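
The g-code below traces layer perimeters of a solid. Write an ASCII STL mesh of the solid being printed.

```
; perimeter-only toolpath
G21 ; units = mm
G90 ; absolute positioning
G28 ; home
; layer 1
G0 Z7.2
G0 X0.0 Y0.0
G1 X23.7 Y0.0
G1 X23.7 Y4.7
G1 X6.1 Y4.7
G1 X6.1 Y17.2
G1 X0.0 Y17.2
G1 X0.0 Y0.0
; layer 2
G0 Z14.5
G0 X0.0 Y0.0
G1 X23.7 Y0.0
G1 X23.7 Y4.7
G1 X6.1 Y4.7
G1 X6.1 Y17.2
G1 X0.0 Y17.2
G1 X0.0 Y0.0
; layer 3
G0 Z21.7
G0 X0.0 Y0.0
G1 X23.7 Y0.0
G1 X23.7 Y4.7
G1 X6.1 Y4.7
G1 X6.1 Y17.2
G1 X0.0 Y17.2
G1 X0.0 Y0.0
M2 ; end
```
solid part
  facet normal 0.0000 0.0000 -1.0000
    outer loop
      vertex 23.7 4.7 0.0
      vertex 23.7 0.0 0.0
      vertex 0.0 0.0 0.0
    endloop
  endfacet
  facet normal 0.0000 0.0000 -1.0000
    outer loop
      vertex 6.1 4.7 0.0
      vertex 23.7 4.7 0.0
      vertex 0.0 0.0 0.0
    endloop
  endfacet
  facet normal 0.0000 0.0000 -1.0000
    outer loop
      vertex 6.1 17.2 0.0
      vertex 6.1 4.7 0.0
      vertex 0.0 0.0 0.0
    endloop
  endfacet
  facet normal 0.0000 0.0000 -1.0000
    outer loop
      vertex 0.0 17.2 0.0
      vertex 6.1 17.2 0.0
      vertex 0.0 0.0 0.0
    endloop
  endfacet
  facet normal 0.0000 0.0000 1.0000
    outer loop
      vertex 0.0 0.0 21.7
      vertex 23.7 0.0 21.7
      vertex 23.7 4.7 21.7
    endloop
  endfacet
  facet normal 0.0000 0.0000 1.0000
    outer loop
      vertex 0.0 0.0 21.7
      vertex 23.7 4.7 21.7
      vertex 6.1 4.7 21.7
    endloop
  endfacet
  facet normal 0.0000 0.0000 1.0000
    outer loop
      vertex 0.0 0.0 21.7
      vertex 6.1 4.7 21.7
      vertex 6.1 17.2 21.7
    endloop
  endfacet
  facet normal 0.0000 0.0000 1.0000
    outer loop
      vertex 0.0 0.0 21.7
      vertex 6.1 17.2 21.7
      vertex 0.0 17.2 21.7
    endloop
  endfacet
  facet normal 0.0000 -1.0000 0.0000
    outer loop
      vertex 0.0 0.0 0.0
      vertex 23.7 0.0 0.0
      vertex 23.7 0.0 21.7
    endloop
  endfacet
  facet normal 0.0000 -1.0000 0.0000
    outer loop
      vertex 0.0 0.0 0.0
      vertex 23.7 0.0 21.7
      vertex 0.0 0.0 21.7
    endloop
  endfacet
  facet normal 1.0000 0.0000 0.0000
    outer loop
      vertex 23.7 0.0 0.0
      vertex 23.7 4.7 0.0
      vertex 23.7 4.7 21.7
    endloop
  endfacet
  facet normal 1.0000 0.0000 0.0000
    outer loop
      vertex 23.7 0.0 0.0
      vertex 23.7 4.7 21.7
      vertex 23.7 0.0 21.7
    endloop
  endfacet
  facet normal 0.0000 1.0000 0.0000
    outer loop
      vertex 23.7 4.7 0.0
      vertex 6.1 4.7 0.0
      vertex 6.1 4.7 21.7
    endloop
  endfacet
  facet normal 0.0000 1.0000 0.0000
    outer loop
      vertex 23.7 4.7 0.0
      vertex 6.1 4.7 21.7
      vertex 23.7 4.7 21.7
    endloop
  endfacet
  facet normal 1.0000 0.0000 0.0000
    outer loop
      vertex 6.1 4.7 0.0
      vertex 6.1 17.2 0.0
      vertex 6.1 17.2 21.7
    endloop
  endfacet
  facet normal 1.0000 0.0000 0.0000
    outer loop
      vertex 6.1 4.7 0.0
      vertex 6.1 17.2 21.7
      vertex 6.1 4.7 21.7
    endloop
  endfacet
  facet normal 0.0000 1.0000 0.0000
    outer loop
      vertex 6.1 17.2 0.0
      vertex 0.0 17.2 0.0
      vertex 0.0 17.2 21.7
    endloop
  endfacet
  facet normal 0.0000 1.0000 0.0000
    outer loop
      vertex 6.1 17.2 0.0
      vertex 0.0 17.2 21.7
      vertex 6.1 17.2 21.7
    endloop
  endfacet
  facet normal -1.0000 0.0000 0.0000
    outer loop
      vertex 0.0 17.2 0.0
      vertex 0.0 0.0 0.0
      vertex 0.0 0.0 21.7
    endloop
  endfacet
  facet normal -1.0000 0.0000 0.0000
    outer loop
      vertex 0.0 17.2 0.0
      vertex 0.0 0.0 21.7
      vertex 0.0 17.2 21.7
    endloop
  endfacet
endsolid part

The G0 Z moves step by Δz≈7.2 mm. Every layer's G1 loop is the same polygon, so the solid is a straight extrusion of it from z=0 to z≈21.7. Closing with flat bottom and top caps and triangulating gives 20 facets — an L-shaped prism: outer 23.7 × 17.2 mm, arm thicknesses ≈ 4.7 mm (horizontal) and 6.1 mm (vertical), extruded 21.7 mm in z.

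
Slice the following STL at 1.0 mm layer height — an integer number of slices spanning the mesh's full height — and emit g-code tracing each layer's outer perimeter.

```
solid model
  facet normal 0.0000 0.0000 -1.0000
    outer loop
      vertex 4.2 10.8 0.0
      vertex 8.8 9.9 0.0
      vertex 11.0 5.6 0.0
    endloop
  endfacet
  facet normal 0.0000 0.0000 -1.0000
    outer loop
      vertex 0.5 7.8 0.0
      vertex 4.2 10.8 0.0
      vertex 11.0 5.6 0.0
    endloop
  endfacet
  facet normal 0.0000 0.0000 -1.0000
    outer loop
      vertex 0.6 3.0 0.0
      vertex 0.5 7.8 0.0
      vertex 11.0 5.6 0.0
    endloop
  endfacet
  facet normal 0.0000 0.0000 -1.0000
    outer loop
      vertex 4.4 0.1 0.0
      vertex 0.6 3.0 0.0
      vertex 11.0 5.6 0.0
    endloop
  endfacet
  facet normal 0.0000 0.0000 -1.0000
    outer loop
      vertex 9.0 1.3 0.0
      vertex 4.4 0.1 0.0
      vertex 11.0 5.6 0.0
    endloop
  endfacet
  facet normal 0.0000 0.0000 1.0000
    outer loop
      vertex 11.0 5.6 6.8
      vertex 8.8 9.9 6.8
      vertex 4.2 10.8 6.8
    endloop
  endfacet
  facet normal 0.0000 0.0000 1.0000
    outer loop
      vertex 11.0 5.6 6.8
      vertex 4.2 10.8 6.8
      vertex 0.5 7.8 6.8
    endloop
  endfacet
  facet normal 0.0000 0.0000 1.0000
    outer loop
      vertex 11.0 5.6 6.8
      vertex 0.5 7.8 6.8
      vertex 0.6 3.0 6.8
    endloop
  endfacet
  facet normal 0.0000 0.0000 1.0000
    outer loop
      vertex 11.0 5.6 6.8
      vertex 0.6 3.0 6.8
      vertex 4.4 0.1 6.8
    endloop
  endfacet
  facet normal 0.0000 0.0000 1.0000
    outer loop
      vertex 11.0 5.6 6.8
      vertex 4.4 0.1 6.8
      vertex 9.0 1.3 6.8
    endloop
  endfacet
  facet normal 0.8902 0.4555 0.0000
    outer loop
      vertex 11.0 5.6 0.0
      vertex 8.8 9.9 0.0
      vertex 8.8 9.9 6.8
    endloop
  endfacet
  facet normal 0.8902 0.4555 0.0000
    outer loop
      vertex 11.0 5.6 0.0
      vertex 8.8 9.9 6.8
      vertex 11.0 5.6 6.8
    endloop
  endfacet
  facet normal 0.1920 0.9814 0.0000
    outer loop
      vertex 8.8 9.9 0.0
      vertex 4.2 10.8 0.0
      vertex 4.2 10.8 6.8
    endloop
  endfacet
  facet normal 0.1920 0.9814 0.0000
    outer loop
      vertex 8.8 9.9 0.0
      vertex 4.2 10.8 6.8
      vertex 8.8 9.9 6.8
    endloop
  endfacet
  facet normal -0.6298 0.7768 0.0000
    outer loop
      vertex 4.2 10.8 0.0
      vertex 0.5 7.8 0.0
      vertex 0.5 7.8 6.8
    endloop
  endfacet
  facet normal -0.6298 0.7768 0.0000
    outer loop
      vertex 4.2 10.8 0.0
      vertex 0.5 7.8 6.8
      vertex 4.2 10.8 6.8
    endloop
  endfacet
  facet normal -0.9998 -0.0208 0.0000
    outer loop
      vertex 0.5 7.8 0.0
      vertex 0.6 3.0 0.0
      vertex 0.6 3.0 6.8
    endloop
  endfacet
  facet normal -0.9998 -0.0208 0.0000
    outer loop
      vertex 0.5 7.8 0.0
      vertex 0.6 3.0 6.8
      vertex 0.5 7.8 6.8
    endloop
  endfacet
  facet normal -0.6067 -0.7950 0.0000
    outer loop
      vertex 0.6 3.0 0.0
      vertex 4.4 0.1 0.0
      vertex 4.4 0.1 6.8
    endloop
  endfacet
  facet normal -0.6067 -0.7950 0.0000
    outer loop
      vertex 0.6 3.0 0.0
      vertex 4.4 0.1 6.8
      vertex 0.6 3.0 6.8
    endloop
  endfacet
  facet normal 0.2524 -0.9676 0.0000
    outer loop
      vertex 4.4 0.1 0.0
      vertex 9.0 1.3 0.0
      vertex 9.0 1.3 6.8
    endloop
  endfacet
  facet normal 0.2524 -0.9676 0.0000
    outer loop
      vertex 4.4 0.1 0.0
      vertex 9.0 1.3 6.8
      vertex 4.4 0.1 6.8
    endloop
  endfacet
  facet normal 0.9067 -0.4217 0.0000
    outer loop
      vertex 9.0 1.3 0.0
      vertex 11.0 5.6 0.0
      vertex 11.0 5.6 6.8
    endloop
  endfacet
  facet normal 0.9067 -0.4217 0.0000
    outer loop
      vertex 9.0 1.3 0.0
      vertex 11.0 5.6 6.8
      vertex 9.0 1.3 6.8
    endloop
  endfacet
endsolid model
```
; perimeter-only toolpath
G21 ; units = mm
G90 ; absolute positioning
G28 ; home
; layer 1
G0 Z1.0
G0 X11.0 Y5.6
G1 X8.8 Y9.9
G1 X4.2 Y10.8
G1 X0.5 Y7.8
G1 X0.6 Y3.0
G1 X4.4 Y0.1
G1 X9.0 Y1.3
G1 X11.0 Y5.6
; layer 2
G0 Z1.9
G0 X11.0 Y5.6
G1 X8.8 Y9.9
G1 X4.2 Y10.8
G1 X0.5 Y7.8
G1 X0.6 Y3.0
G1 X4.4 Y0.1
G1 X9.0 Y1.3
G1 X11.0 Y5.6
; layer 3
G0 Z2.9
G0 X11.0 Y5.6
G1 X8.8 Y9.9
G1 X4.2 Y10.8
G1 X0.5 Y7.8
G1 X0.6 Y3.0
G1 X4.4 Y0.1
G1 X9.0 Y1.3
G1 X11.0 Y5.6
; layer 4
G0 Z3.9
G0 X11.0 Y5.6
G1 X8.8 Y9.9
G1 X4.2 Y10.8
G1 X0.5 Y7.8
G1 X0.6 Y3.0
G1 X4.4 Y0.1
G1 X9.0 Y1.3
G1 X11.0 Y5.6
; layer 5
G0 Z4.9
G0 X11.0 Y5.6
G1 X8.8 Y9.9
G1 X4.2 Y10.8
G1 X0.5 Y7.8
G1 X0.6 Y3.0
G1 X4.4 Y0.1
G1 X9.0 Y1.3
G1 X11.0 Y5.6
; layer 6
G0 Z5.8
G0 X11.0 Y5.6
G1 X8.8 Y9.9
G1 X4.2 Y10.8
G1 X0.5 Y7.8
G1 X0.6 Y3.0
G1 X4.4 Y0.1
G1 X9.0 Y1.3
G1 X11.0 Y5.6
; layer 7
G0 Z6.8
G0 X11.0 Y5.6
G1 X8.8 Y9.9
G1 X4.2 Y10.8
G1 X0.5 Y7.8
G1 X0.6 Y3.0
G1 X4.4 Y0.1
G1 X9.0 Y1.3
G1 X11.0 Y5.6
M2 ; end

The solid is a regular 7-sided prism (a cylinder approximated with 7 flat sides), circumscribed radius ≈ 5.5 mm, height ≈ 6.8 mm. Slicing at Δz = 1.0 mm — 7 equal slices spanning the solid's height, so layer i sits at z = i·h/7 — gives 7 non-empty perimeters. Each is a 7-segment closed polygon; G0 lifts to the layer z and rapids to the start vertex, then G1 traces the edges.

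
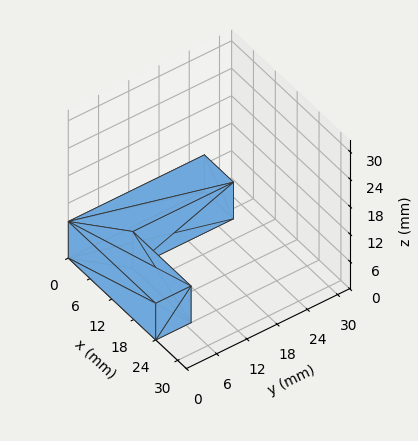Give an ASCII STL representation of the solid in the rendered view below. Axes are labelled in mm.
Reading the render: the shape is an L-shaped prism: outer 24 × 27 mm, arm thicknesses ≈ 7 mm (horizontal) and 8 mm (vertical), extruded 8 mm in z (dimensions read to the nearest mm from the axis ticks). For the STL, each face is triangulated and given an outward normal.

solid part
  facet normal 0.0000 0.0000 -1.0000
    outer loop
      vertex 24.000 7.000 0.000
      vertex 24.000 0.000 0.000
      vertex 0.000 0.000 0.000
    endloop
  endfacet
  facet normal 0.0000 0.0000 -1.0000
    outer loop
      vertex 8.000 7.000 0.000
      vertex 24.000 7.000 0.000
      vertex 0.000 0.000 0.000
    endloop
  endfacet
  facet normal 0.0000 0.0000 -1.0000
    outer loop
      vertex 8.000 27.000 0.000
      vertex 8.000 7.000 0.000
      vertex 0.000 0.000 0.000
    endloop
  endfacet
  facet normal 0.0000 0.0000 -1.0000
    outer loop
      vertex 0.000 27.000 0.000
      vertex 8.000 27.000 0.000
      vertex 0.000 0.000 0.000
    endloop
  endfacet
  facet normal 0.0000 0.0000 1.0000
    outer loop
      vertex 0.000 0.000 8.000
      vertex 24.000 0.000 8.000
      vertex 24.000 7.000 8.000
    endloop
  endfacet
  facet normal 0.0000 0.0000 1.0000
    outer loop
      vertex 0.000 0.000 8.000
      vertex 24.000 7.000 8.000
      vertex 8.000 7.000 8.000
    endloop
  endfacet
  facet normal 0.0000 0.0000 1.0000
    outer loop
      vertex 0.000 0.000 8.000
      vertex 8.000 7.000 8.000
      vertex 8.000 27.000 8.000
    endloop
  endfacet
  facet normal 0.0000 0.0000 1.0000
    outer loop
      vertex 0.000 0.000 8.000
      vertex 8.000 27.000 8.000
      vertex 0.000 27.000 8.000
    endloop
  endfacet
  facet normal 0.0000 -1.0000 0.0000
    outer loop
      vertex 0.000 0.000 0.000
      vertex 24.000 0.000 0.000
      vertex 24.000 0.000 8.000
    endloop
  endfacet
  facet normal 0.0000 -1.0000 0.0000
    outer loop
      vertex 0.000 0.000 0.000
      vertex 24.000 0.000 8.000
      vertex 0.000 0.000 8.000
    endloop
  endfacet
  facet normal 1.0000 0.0000 0.0000
    outer loop
      vertex 24.000 0.000 0.000
      vertex 24.000 7.000 0.000
      vertex 24.000 7.000 8.000
    endloop
  endfacet
  facet normal 1.0000 0.0000 0.0000
    outer loop
      vertex 24.000 0.000 0.000
      vertex 24.000 7.000 8.000
      vertex 24.000 0.000 8.000
    endloop
  endfacet
  facet normal 0.0000 1.0000 0.0000
    outer loop
      vertex 24.000 7.000 0.000
      vertex 8.000 7.000 0.000
      vertex 8.000 7.000 8.000
    endloop
  endfacet
  facet normal 0.0000 1.0000 0.0000
    outer loop
      vertex 24.000 7.000 0.000
      vertex 8.000 7.000 8.000
      vertex 24.000 7.000 8.000
    endloop
  endfacet
  facet normal 1.0000 0.0000 0.0000
    outer loop
      vertex 8.000 7.000 0.000
      vertex 8.000 27.000 0.000
      vertex 8.000 27.000 8.000
    endloop
  endfacet
  facet normal 1.0000 0.0000 0.0000
    outer loop
      vertex 8.000 7.000 0.000
      vertex 8.000 27.000 8.000
      vertex 8.000 7.000 8.000
    endloop
  endfacet
  facet normal 0.0000 1.0000 0.0000
    outer loop
      vertex 8.000 27.000 0.000
      vertex 0.000 27.000 0.000
      vertex 0.000 27.000 8.000
    endloop
  endfacet
  facet normal 0.0000 1.0000 0.0000
    outer loop
      vertex 8.000 27.000 0.000
      vertex 0.000 27.000 8.000
      vertex 8.000 27.000 8.000
    endloop
  endfacet
  facet normal -1.0000 0.0000 0.0000
    outer loop
      vertex 0.000 27.000 0.000
      vertex 0.000 0.000 0.000
      vertex 0.000 0.000 8.000
    endloop
  endfacet
  facet normal -1.0000 0.0000 0.0000
    outer loop
      vertex 0.000 27.000 0.000
      vertex 0.000 0.000 8.000
      vertex 0.000 27.000 8.000
    endloop
  endfacet
endsolid part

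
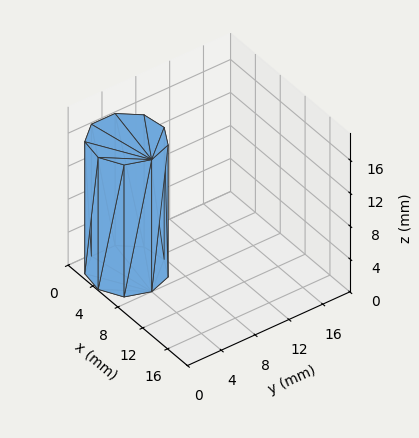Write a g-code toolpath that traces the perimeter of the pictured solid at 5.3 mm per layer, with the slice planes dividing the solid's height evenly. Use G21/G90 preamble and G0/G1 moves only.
Reading the render: the shape is a regular 9-sided prism (a cylinder approximated with 9 flat sides), circumscribed radius ≈ 4 mm, height ≈ 16 mm (dimensions read to the nearest mm from the axis ticks). For the g-code, the solid's height is divided into equal slices at the stated Δz and each level perimeter traced with G1 moves after a G0 lift.

; perimeter-only toolpath
G21 ; units = mm
G90 ; absolute positioning
G28 ; home
; layer 1
G0 Z5.3
G0 X8.0 Y4.0
G1 X7.1 Y6.6
G1 X4.7 Y7.9
G1 X2.0 Y7.5
G1 X0.2 Y5.4
G1 X0.2 Y2.6
G1 X2.0 Y0.5
G1 X4.7 Y0.1
G1 X7.1 Y1.4
G1 X8.0 Y4.0
; layer 2
G0 Z10.7
G0 X8.0 Y4.0
G1 X7.1 Y6.6
G1 X4.7 Y7.9
G1 X2.0 Y7.5
G1 X0.2 Y5.4
G1 X0.2 Y2.6
G1 X2.0 Y0.5
G1 X4.7 Y0.1
G1 X7.1 Y1.4
G1 X8.0 Y4.0
; layer 3
G0 Z16.0
G0 X8.0 Y4.0
G1 X7.1 Y6.6
G1 X4.7 Y7.9
G1 X2.0 Y7.5
G1 X0.2 Y5.4
G1 X0.2 Y2.6
G1 X2.0 Y0.5
G1 X4.7 Y0.1
G1 X7.1 Y1.4
G1 X8.0 Y4.0
M2 ; end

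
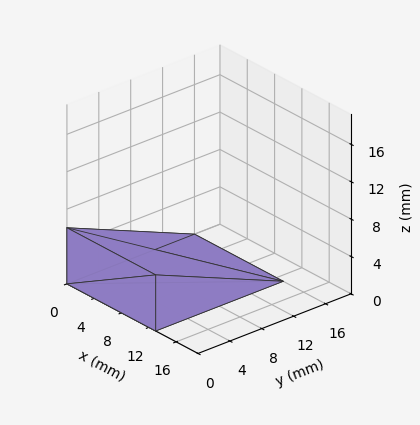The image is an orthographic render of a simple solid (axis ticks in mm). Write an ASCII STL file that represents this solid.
Reading the render: the shape is a wedge (ramp): 13 × 16 mm base, rising to 6 mm along the y=0 edge and sloping linearly to z=0 at y=16 (dimensions read to the nearest mm from the axis ticks). For the STL, each face is triangulated and given an outward normal.

solid part
  facet normal 0.0000 0.0000 -1.0000
    outer loop
      vertex 13.0 16.0 0.0
      vertex 13.0 0.0 0.0
      vertex 0.0 0.0 0.0
    endloop
  endfacet
  facet normal 0.0000 0.0000 -1.0000
    outer loop
      vertex 0.0 16.0 0.0
      vertex 13.0 16.0 0.0
      vertex 0.0 0.0 0.0
    endloop
  endfacet
  facet normal 0.0000 -1.0000 0.0000
    outer loop
      vertex 0.0 0.0 0.0
      vertex 13.0 0.0 0.0
      vertex 13.0 0.0 6.0
    endloop
  endfacet
  facet normal 0.0000 -1.0000 0.0000
    outer loop
      vertex 0.0 0.0 0.0
      vertex 13.0 0.0 6.0
      vertex 0.0 0.0 6.0
    endloop
  endfacet
  facet normal 0.0000 0.3511 0.9363
    outer loop
      vertex 0.0 0.0 6.0
      vertex 13.0 0.0 6.0
      vertex 13.0 16.0 0.0
    endloop
  endfacet
  facet normal 0.0000 0.3511 0.9363
    outer loop
      vertex 0.0 0.0 6.0
      vertex 13.0 16.0 0.0
      vertex 0.0 16.0 0.0
    endloop
  endfacet
  facet normal -1.0000 0.0000 0.0000
    outer loop
      vertex 0.0 0.0 6.0
      vertex 0.0 16.0 0.0
      vertex 0.0 0.0 0.0
    endloop
  endfacet
  facet normal 1.0000 0.0000 0.0000
    outer loop
      vertex 13.0 0.0 0.0
      vertex 13.0 16.0 0.0
      vertex 13.0 0.0 6.0
    endloop
  endfacet
endsolid part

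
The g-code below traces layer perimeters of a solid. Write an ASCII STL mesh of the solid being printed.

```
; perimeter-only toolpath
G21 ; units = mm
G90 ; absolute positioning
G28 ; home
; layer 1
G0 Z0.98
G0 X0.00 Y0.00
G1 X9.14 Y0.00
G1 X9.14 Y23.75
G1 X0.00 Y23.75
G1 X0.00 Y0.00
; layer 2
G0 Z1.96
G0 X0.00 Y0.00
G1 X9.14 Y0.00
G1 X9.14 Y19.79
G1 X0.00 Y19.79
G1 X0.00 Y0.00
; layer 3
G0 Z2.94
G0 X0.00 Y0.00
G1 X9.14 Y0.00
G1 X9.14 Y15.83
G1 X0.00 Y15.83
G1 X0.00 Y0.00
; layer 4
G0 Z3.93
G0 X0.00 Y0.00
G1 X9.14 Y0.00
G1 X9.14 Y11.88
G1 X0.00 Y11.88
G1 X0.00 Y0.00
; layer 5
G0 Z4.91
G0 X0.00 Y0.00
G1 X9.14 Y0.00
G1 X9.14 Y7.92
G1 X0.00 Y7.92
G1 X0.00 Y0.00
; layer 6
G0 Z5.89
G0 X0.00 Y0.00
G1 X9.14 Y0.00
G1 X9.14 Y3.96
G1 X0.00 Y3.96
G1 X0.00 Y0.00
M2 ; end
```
solid part
  facet normal 0.0000 0.0000 -1.0000
    outer loop
      vertex 9.14 27.71 0.00
      vertex 9.14 0.00 0.00
      vertex 0.00 0.00 0.00
    endloop
  endfacet
  facet normal 0.0000 0.0000 -1.0000
    outer loop
      vertex 0.00 27.71 0.00
      vertex 9.14 27.71 0.00
      vertex 0.00 0.00 0.00
    endloop
  endfacet
  facet normal 0.0000 -1.0000 0.0000
    outer loop
      vertex 0.00 0.00 0.00
      vertex 9.14 0.00 0.00
      vertex 9.14 0.00 6.87
    endloop
  endfacet
  facet normal 0.0000 -1.0000 0.0000
    outer loop
      vertex 0.00 0.00 0.00
      vertex 9.14 0.00 6.87
      vertex 0.00 0.00 6.87
    endloop
  endfacet
  facet normal 0.0000 0.2406 0.9706
    outer loop
      vertex 0.00 0.00 6.87
      vertex 9.14 0.00 6.87
      vertex 9.14 27.71 0.00
    endloop
  endfacet
  facet normal 0.0000 0.2406 0.9706
    outer loop
      vertex 0.00 0.00 6.87
      vertex 9.14 27.71 0.00
      vertex 0.00 27.71 0.00
    endloop
  endfacet
  facet normal -1.0000 0.0000 0.0000
    outer loop
      vertex 0.00 0.00 6.87
      vertex 0.00 27.71 0.00
      vertex 0.00 0.00 0.00
    endloop
  endfacet
  facet normal 1.0000 0.0000 0.0000
    outer loop
      vertex 9.14 0.00 0.00
      vertex 9.14 27.71 0.00
      vertex 9.14 0.00 6.87
    endloop
  endfacet
endsolid part

The G0 Z moves step by Δz≈0.98 mm. The G1 loops shrink linearly with z, so the solid tapers from its base footprint up to z≈6.87. Closing with a flat bottom cap and the tapered top and triangulating gives 8 facets — a wedge (ramp): 9.14 × 27.7 mm base, rising to 6.87 mm along the y=0 edge and sloping linearly to z=0 at y=27.7.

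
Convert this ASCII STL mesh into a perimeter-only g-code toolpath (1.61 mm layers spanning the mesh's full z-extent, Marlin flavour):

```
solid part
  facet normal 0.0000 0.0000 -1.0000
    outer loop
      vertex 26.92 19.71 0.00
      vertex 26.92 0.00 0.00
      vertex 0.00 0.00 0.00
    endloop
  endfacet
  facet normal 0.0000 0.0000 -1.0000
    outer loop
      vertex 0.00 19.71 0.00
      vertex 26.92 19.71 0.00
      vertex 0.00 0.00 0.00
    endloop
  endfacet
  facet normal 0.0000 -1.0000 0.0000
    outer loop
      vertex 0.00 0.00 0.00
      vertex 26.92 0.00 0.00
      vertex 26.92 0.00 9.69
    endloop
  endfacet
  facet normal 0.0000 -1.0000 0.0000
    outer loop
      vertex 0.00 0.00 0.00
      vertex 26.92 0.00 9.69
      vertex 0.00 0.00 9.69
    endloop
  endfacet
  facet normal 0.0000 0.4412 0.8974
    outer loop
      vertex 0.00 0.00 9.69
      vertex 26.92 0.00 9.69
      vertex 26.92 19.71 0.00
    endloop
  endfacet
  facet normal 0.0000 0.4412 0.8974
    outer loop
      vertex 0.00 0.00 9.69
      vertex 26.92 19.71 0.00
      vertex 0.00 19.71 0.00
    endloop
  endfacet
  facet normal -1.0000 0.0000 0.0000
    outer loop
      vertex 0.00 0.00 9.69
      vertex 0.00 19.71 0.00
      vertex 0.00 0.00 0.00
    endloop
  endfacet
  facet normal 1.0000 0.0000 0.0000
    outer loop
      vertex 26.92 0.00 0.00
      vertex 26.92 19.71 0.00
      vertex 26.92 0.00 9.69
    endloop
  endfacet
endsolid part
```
; perimeter-only toolpath
G21 ; units = mm
G90 ; absolute positioning
G28 ; home
; layer 1
G0 Z1.61
G0 X0.00 Y0.00
G1 X26.92 Y0.00
G1 X26.92 Y16.43
G1 X0.00 Y16.43
G1 X0.00 Y0.00
; layer 2
G0 Z3.23
G0 X0.00 Y0.00
G1 X26.92 Y0.00
G1 X26.92 Y13.14
G1 X0.00 Y13.14
G1 X0.00 Y0.00
; layer 3
G0 Z4.84
G0 X0.00 Y0.00
G1 X26.92 Y0.00
G1 X26.92 Y9.86
G1 X0.00 Y9.86
G1 X0.00 Y0.00
; layer 4
G0 Z6.46
G0 X0.00 Y0.00
G1 X26.92 Y0.00
G1 X26.92 Y6.57
G1 X0.00 Y6.57
G1 X0.00 Y0.00
; layer 5
G0 Z8.07
G0 X0.00 Y0.00
G1 X26.92 Y0.00
G1 X26.92 Y3.29
G1 X0.00 Y3.29
G1 X0.00 Y0.00
M2 ; end

The solid is a wedge (ramp): 26.9 × 19.7 mm base, rising to 9.69 mm along the y=0 edge and sloping linearly to z=0 at y=19.7. Slicing at Δz = 1.61 mm — 6 equal slices spanning the solid's height, so layer i sits at z = i·h/6 — gives 5 non-empty perimeters. Each is a 4-segment closed polygon; G0 lifts to the layer z and rapids to the start vertex, then G1 traces the edges. The cross-section shrinks linearly with z (the slice at the apex is degenerate and omitted).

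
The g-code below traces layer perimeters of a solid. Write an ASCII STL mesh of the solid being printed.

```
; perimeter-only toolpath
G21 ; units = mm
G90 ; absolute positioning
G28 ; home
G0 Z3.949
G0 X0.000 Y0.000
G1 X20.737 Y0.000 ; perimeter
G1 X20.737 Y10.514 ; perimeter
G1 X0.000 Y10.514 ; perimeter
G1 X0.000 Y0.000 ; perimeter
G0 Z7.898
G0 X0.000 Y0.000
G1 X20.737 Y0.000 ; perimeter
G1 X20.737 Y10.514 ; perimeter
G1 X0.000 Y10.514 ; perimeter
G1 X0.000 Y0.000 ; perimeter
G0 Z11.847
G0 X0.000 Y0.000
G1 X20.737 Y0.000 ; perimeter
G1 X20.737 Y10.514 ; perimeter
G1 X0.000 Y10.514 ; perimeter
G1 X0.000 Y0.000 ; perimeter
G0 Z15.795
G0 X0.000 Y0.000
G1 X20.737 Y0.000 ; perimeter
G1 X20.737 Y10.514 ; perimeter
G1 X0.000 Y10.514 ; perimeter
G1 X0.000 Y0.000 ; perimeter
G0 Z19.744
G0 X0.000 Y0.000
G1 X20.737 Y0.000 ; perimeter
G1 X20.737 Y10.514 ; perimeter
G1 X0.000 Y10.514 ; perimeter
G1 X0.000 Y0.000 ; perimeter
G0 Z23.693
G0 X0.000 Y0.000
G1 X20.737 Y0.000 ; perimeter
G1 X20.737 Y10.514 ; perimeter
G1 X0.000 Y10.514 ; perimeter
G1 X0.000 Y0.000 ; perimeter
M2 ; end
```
solid part
  facet normal 0.0000 0.0000 -1.0000
    outer loop
      vertex 20.737 10.514 0.000
      vertex 20.737 0.000 0.000
      vertex 0.000 0.000 0.000
    endloop
  endfacet
  facet normal 0.0000 0.0000 -1.0000
    outer loop
      vertex 0.000 10.514 0.000
      vertex 20.737 10.514 0.000
      vertex 0.000 0.000 0.000
    endloop
  endfacet
  facet normal 0.0000 0.0000 1.0000
    outer loop
      vertex 0.000 0.000 23.693
      vertex 20.737 0.000 23.693
      vertex 20.737 10.514 23.693
    endloop
  endfacet
  facet normal 0.0000 0.0000 1.0000
    outer loop
      vertex 0.000 0.000 23.693
      vertex 20.737 10.514 23.693
      vertex 0.000 10.514 23.693
    endloop
  endfacet
  facet normal 0.0000 -1.0000 0.0000
    outer loop
      vertex 0.000 0.000 0.000
      vertex 20.737 0.000 0.000
      vertex 20.737 0.000 23.693
    endloop
  endfacet
  facet normal 0.0000 -1.0000 0.0000
    outer loop
      vertex 0.000 0.000 0.000
      vertex 20.737 0.000 23.693
      vertex 0.000 0.000 23.693
    endloop
  endfacet
  facet normal 0.0000 1.0000 0.0000
    outer loop
      vertex 20.737 10.514 23.693
      vertex 20.737 10.514 0.000
      vertex 0.000 10.514 0.000
    endloop
  endfacet
  facet normal 0.0000 1.0000 0.0000
    outer loop
      vertex 0.000 10.514 23.693
      vertex 20.737 10.514 23.693
      vertex 0.000 10.514 0.000
    endloop
  endfacet
  facet normal -1.0000 0.0000 0.0000
    outer loop
      vertex 0.000 10.514 23.693
      vertex 0.000 10.514 0.000
      vertex 0.000 0.000 0.000
    endloop
  endfacet
  facet normal -1.0000 0.0000 0.0000
    outer loop
      vertex 0.000 0.000 23.693
      vertex 0.000 10.514 23.693
      vertex 0.000 0.000 0.000
    endloop
  endfacet
  facet normal 1.0000 0.0000 0.0000
    outer loop
      vertex 20.737 0.000 0.000
      vertex 20.737 10.514 0.000
      vertex 20.737 10.514 23.693
    endloop
  endfacet
  facet normal 1.0000 0.0000 0.0000
    outer loop
      vertex 20.737 0.000 0.000
      vertex 20.737 10.514 23.693
      vertex 20.737 0.000 23.693
    endloop
  endfacet
endsolid part

The G0 Z moves step by Δz≈3.949 mm. Every layer's G1 loop is the same polygon, so the solid is a straight extrusion of it from z=0 to z≈23.7. Closing with flat bottom and top caps and triangulating gives 12 facets — a rectangular box, roughly 20.7 × 10.5 mm footprint and 23.7 mm tall.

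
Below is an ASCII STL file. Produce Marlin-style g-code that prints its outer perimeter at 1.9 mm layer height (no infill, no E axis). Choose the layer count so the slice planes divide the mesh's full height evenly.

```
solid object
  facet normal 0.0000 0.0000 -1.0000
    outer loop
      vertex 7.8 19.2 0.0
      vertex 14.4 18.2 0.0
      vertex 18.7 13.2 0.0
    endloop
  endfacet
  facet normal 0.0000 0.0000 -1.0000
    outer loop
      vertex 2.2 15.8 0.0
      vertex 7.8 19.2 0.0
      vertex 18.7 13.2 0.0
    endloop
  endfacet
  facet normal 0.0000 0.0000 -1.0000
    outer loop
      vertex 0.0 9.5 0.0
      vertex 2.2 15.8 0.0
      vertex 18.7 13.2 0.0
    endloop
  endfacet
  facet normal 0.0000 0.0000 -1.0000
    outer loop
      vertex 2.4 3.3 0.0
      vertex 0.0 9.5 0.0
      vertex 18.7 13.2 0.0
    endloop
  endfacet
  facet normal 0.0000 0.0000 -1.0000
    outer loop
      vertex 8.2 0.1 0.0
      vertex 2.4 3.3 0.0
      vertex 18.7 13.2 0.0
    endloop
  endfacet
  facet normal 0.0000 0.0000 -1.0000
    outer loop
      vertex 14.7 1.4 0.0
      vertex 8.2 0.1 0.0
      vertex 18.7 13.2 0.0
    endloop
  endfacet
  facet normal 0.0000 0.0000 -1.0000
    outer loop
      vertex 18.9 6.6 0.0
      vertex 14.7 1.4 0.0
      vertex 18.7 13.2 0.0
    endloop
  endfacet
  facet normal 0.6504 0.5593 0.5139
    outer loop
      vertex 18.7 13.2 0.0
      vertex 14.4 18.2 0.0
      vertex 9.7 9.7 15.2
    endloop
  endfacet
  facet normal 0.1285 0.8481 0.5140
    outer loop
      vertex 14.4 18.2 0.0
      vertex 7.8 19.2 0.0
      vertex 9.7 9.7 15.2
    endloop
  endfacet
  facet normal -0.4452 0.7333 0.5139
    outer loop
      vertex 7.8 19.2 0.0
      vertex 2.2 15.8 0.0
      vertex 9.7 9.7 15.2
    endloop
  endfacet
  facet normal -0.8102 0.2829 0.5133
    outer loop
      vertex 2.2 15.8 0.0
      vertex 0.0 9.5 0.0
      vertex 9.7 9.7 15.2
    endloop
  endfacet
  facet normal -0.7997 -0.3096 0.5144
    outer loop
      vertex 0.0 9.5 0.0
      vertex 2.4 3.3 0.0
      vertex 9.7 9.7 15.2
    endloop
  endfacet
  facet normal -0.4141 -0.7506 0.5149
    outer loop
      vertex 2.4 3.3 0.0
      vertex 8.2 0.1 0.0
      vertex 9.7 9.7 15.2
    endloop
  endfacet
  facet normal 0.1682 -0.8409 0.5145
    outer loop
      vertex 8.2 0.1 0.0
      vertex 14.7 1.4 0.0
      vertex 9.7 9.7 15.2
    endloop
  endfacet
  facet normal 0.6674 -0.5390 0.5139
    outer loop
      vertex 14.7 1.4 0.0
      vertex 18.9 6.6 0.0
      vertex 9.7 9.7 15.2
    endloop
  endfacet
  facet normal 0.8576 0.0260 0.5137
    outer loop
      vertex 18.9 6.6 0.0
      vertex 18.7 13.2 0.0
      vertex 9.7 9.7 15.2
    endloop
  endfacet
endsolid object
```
; perimeter-only toolpath
G21 ; units = mm
G90 ; absolute positioning
G28 ; home
; layer 1
G0 Z1.9
G0 X17.6 Y12.8
G1 X13.8 Y17.1
G1 X8.0 Y18.0
G1 X3.1 Y15.0
G1 X1.2 Y9.5
G1 X3.3 Y4.1
G1 X8.4 Y1.3
G1 X14.1 Y2.4
G1 X17.7 Y7.0
G1 X17.6 Y12.8
; layer 2
G0 Z3.8
G0 X16.4 Y12.3
G1 X13.2 Y16.1
G1 X8.3 Y16.8
G1 X4.1 Y14.3
G1 X2.4 Y9.6
G1 X4.2 Y4.9
G1 X8.6 Y2.5
G1 X13.4 Y3.5
G1 X16.6 Y7.4
G1 X16.4 Y12.3
; layer 3
G0 Z5.7
G0 X15.3 Y11.9
G1 X12.6 Y15.0
G1 X8.5 Y15.6
G1 X5.0 Y13.5
G1 X3.6 Y9.6
G1 X5.1 Y5.7
G1 X8.8 Y3.7
G1 X12.8 Y4.5
G1 X15.4 Y7.8
G1 X15.3 Y11.9
; layer 4
G0 Z7.6
G0 X14.2 Y11.4
G1 X12.1 Y13.9
G1 X8.8 Y14.4
G1 X5.9 Y12.8
G1 X4.8 Y9.6
G1 X6.0 Y6.5
G1 X8.9 Y4.9
G1 X12.2 Y5.5
G1 X14.3 Y8.1
G1 X14.2 Y11.4
; layer 5
G0 Z9.5
G0 X13.1 Y11.0
G1 X11.5 Y12.9
G1 X9.0 Y13.3
G1 X6.9 Y12.0
G1 X6.1 Y9.6
G1 X7.0 Y7.3
G1 X9.1 Y6.1
G1 X11.6 Y6.6
G1 X13.1 Y8.5
G1 X13.1 Y11.0
; layer 6
G0 Z11.4
G0 X11.9 Y10.6
G1 X10.9 Y11.8
G1 X9.2 Y12.1
G1 X7.8 Y11.2
G1 X7.3 Y9.6
G1 X7.9 Y8.1
G1 X9.3 Y7.3
G1 X10.9 Y7.6
G1 X12.0 Y8.9
G1 X11.9 Y10.6
; layer 7
G0 Z13.3
G0 X10.8 Y10.1
G1 X10.3 Y10.8
G1 X9.5 Y10.9
G1 X8.8 Y10.5
G1 X8.5 Y9.7
G1 X8.8 Y8.9
G1 X9.5 Y8.5
G1 X10.3 Y8.7
G1 X10.8 Y9.3
G1 X10.8 Y10.1
M2 ; end

The solid is a regular 9-sided pyramid, base circumscribed radius ≈ 9.7 mm, apex at z ≈ 15.2 mm. Slicing at Δz = 1.9 mm — 8 equal slices spanning the solid's height, so layer i sits at z = i·h/8 — gives 7 non-empty perimeters. Each is a 9-segment closed polygon; G0 lifts to the layer z and rapids to the start vertex, then G1 traces the edges. The cross-section shrinks linearly with z (the slice at the apex is degenerate and omitted).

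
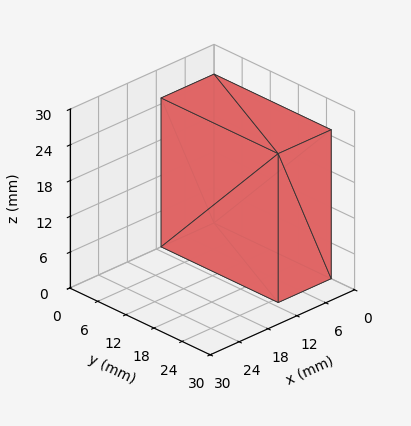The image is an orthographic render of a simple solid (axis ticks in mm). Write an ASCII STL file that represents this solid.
Reading the render: the shape is a rectangular box, roughly 11 × 25 mm footprint and 25 mm tall (dimensions read to the nearest mm from the axis ticks). For the STL, each face is triangulated and given an outward normal.

solid part
  facet normal 0.0000 0.0000 -1.0000
    outer loop
      vertex 11.00 25.00 0.00
      vertex 11.00 0.00 0.00
      vertex 0.00 0.00 0.00
    endloop
  endfacet
  facet normal 0.0000 0.0000 -1.0000
    outer loop
      vertex 0.00 25.00 0.00
      vertex 11.00 25.00 0.00
      vertex 0.00 0.00 0.00
    endloop
  endfacet
  facet normal 0.0000 0.0000 1.0000
    outer loop
      vertex 0.00 0.00 25.00
      vertex 11.00 0.00 25.00
      vertex 11.00 25.00 25.00
    endloop
  endfacet
  facet normal 0.0000 0.0000 1.0000
    outer loop
      vertex 0.00 0.00 25.00
      vertex 11.00 25.00 25.00
      vertex 0.00 25.00 25.00
    endloop
  endfacet
  facet normal 0.0000 -1.0000 0.0000
    outer loop
      vertex 0.00 0.00 0.00
      vertex 11.00 0.00 0.00
      vertex 11.00 0.00 25.00
    endloop
  endfacet
  facet normal 0.0000 -1.0000 0.0000
    outer loop
      vertex 0.00 0.00 0.00
      vertex 11.00 0.00 25.00
      vertex 0.00 0.00 25.00
    endloop
  endfacet
  facet normal 0.0000 1.0000 0.0000
    outer loop
      vertex 11.00 25.00 25.00
      vertex 11.00 25.00 0.00
      vertex 0.00 25.00 0.00
    endloop
  endfacet
  facet normal 0.0000 1.0000 0.0000
    outer loop
      vertex 0.00 25.00 25.00
      vertex 11.00 25.00 25.00
      vertex 0.00 25.00 0.00
    endloop
  endfacet
  facet normal -1.0000 0.0000 0.0000
    outer loop
      vertex 0.00 25.00 25.00
      vertex 0.00 25.00 0.00
      vertex 0.00 0.00 0.00
    endloop
  endfacet
  facet normal -1.0000 0.0000 0.0000
    outer loop
      vertex 0.00 0.00 25.00
      vertex 0.00 25.00 25.00
      vertex 0.00 0.00 0.00
    endloop
  endfacet
  facet normal 1.0000 0.0000 0.0000
    outer loop
      vertex 11.00 0.00 0.00
      vertex 11.00 25.00 0.00
      vertex 11.00 25.00 25.00
    endloop
  endfacet
  facet normal 1.0000 0.0000 0.0000
    outer loop
      vertex 11.00 0.00 0.00
      vertex 11.00 25.00 25.00
      vertex 11.00 0.00 25.00
    endloop
  endfacet
endsolid part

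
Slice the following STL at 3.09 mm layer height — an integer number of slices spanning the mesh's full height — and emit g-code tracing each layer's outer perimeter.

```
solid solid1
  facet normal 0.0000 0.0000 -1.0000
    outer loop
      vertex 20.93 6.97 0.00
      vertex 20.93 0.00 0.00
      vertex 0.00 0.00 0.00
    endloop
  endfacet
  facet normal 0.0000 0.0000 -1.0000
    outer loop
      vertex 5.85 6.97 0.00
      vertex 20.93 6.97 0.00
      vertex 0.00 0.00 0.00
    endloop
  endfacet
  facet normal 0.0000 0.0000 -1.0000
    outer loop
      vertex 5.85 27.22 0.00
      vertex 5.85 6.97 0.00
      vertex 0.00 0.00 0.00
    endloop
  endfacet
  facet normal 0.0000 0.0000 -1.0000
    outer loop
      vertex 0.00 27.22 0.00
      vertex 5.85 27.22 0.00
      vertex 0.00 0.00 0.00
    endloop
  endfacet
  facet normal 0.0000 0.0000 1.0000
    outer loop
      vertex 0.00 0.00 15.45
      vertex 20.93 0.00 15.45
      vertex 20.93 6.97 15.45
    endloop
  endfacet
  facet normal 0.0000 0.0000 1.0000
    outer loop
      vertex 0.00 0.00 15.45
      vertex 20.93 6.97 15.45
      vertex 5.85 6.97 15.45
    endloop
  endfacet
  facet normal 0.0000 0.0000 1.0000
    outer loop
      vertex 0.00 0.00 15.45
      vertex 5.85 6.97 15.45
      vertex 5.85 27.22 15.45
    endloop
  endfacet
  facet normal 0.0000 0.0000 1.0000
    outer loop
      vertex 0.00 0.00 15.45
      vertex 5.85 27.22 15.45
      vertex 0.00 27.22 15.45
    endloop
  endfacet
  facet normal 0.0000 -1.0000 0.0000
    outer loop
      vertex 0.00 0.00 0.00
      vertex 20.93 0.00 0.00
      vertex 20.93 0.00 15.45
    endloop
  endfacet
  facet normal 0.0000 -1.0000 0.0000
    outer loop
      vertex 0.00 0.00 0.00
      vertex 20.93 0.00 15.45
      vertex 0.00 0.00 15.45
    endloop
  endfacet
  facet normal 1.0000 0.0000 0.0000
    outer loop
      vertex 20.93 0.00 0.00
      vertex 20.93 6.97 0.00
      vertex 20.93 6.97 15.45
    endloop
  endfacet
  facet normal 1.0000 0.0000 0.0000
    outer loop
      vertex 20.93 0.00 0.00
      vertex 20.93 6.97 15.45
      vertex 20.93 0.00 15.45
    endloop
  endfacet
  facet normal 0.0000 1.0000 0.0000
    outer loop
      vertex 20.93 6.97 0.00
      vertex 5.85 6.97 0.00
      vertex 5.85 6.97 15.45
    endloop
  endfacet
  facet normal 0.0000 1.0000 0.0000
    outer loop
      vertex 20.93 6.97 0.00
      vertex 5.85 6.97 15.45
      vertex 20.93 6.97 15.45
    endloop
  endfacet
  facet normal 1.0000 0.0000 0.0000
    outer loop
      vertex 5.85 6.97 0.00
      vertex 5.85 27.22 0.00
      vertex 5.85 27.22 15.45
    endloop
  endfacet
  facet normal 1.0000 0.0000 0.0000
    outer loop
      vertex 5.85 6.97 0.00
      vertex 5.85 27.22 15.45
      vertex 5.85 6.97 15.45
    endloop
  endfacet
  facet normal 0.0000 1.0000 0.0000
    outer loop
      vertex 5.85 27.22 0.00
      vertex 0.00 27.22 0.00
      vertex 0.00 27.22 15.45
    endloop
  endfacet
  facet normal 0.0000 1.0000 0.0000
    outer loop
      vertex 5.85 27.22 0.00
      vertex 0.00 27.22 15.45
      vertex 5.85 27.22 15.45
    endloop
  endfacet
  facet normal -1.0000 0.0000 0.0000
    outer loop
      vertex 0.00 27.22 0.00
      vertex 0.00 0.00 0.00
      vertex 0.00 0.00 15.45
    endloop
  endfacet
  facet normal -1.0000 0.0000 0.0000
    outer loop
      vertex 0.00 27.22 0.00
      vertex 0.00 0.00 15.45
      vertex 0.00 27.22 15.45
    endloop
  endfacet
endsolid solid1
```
; perimeter-only toolpath
G21 ; units = mm
G90 ; absolute positioning
G28 ; home
; layer 1
G0 Z3.09
G0 X0.00 Y0.00
G1 X20.93 Y0.00
G1 X20.93 Y6.97
G1 X5.85 Y6.97
G1 X5.85 Y27.22
G1 X0.00 Y27.22
G1 X0.00 Y0.00
; layer 2
G0 Z6.18
G0 X0.00 Y0.00
G1 X20.93 Y0.00
G1 X20.93 Y6.97
G1 X5.85 Y6.97
G1 X5.85 Y27.22
G1 X0.00 Y27.22
G1 X0.00 Y0.00
; layer 3
G0 Z9.27
G0 X0.00 Y0.00
G1 X20.93 Y0.00
G1 X20.93 Y6.97
G1 X5.85 Y6.97
G1 X5.85 Y27.22
G1 X0.00 Y27.22
G1 X0.00 Y0.00
; layer 4
G0 Z12.36
G0 X0.00 Y0.00
G1 X20.93 Y0.00
G1 X20.93 Y6.97
G1 X5.85 Y6.97
G1 X5.85 Y27.22
G1 X0.00 Y27.22
G1 X0.00 Y0.00
; layer 5
G0 Z15.45
G0 X0.00 Y0.00
G1 X20.93 Y0.00
G1 X20.93 Y6.97
G1 X5.85 Y6.97
G1 X5.85 Y27.22
G1 X0.00 Y27.22
G1 X0.00 Y0.00
M2 ; end

The solid is an L-shaped prism: outer 20.9 × 27.2 mm, arm thicknesses ≈ 6.97 mm (horizontal) and 5.85 mm (vertical), extruded 15.4 mm in z. Slicing at Δz = 3.09 mm — 5 equal slices spanning the solid's height, so layer i sits at z = i·h/5 — gives 5 non-empty perimeters. Each is a 6-segment closed polygon; G0 lifts to the layer z and rapids to the start vertex, then G1 traces the edges.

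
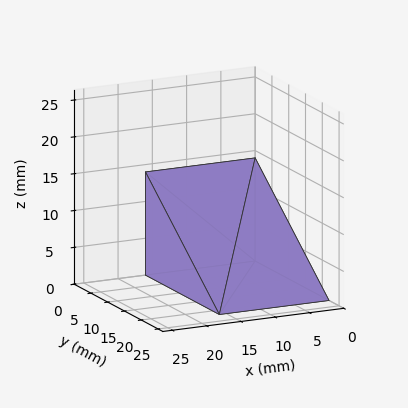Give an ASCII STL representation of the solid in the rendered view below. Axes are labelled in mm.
Reading the render: the shape is a wedge (ramp): 16 × 22 mm base, rising to 14 mm along the y=0 edge and sloping linearly to z=0 at y=22 (dimensions read to the nearest mm from the axis ticks). For the STL, each face is triangulated and given an outward normal.

solid part
  facet normal 0.0000 0.0000 -1.0000
    outer loop
      vertex 16.00 22.00 0.00
      vertex 16.00 0.00 0.00
      vertex 0.00 0.00 0.00
    endloop
  endfacet
  facet normal 0.0000 0.0000 -1.0000
    outer loop
      vertex 0.00 22.00 0.00
      vertex 16.00 22.00 0.00
      vertex 0.00 0.00 0.00
    endloop
  endfacet
  facet normal 0.0000 -1.0000 0.0000
    outer loop
      vertex 0.00 0.00 0.00
      vertex 16.00 0.00 0.00
      vertex 16.00 0.00 14.00
    endloop
  endfacet
  facet normal 0.0000 -1.0000 0.0000
    outer loop
      vertex 0.00 0.00 0.00
      vertex 16.00 0.00 14.00
      vertex 0.00 0.00 14.00
    endloop
  endfacet
  facet normal 0.0000 0.5369 0.8437
    outer loop
      vertex 0.00 0.00 14.00
      vertex 16.00 0.00 14.00
      vertex 16.00 22.00 0.00
    endloop
  endfacet
  facet normal 0.0000 0.5369 0.8437
    outer loop
      vertex 0.00 0.00 14.00
      vertex 16.00 22.00 0.00
      vertex 0.00 22.00 0.00
    endloop
  endfacet
  facet normal -1.0000 0.0000 0.0000
    outer loop
      vertex 0.00 0.00 14.00
      vertex 0.00 22.00 0.00
      vertex 0.00 0.00 0.00
    endloop
  endfacet
  facet normal 1.0000 0.0000 0.0000
    outer loop
      vertex 16.00 0.00 0.00
      vertex 16.00 22.00 0.00
      vertex 16.00 0.00 14.00
    endloop
  endfacet
endsolid part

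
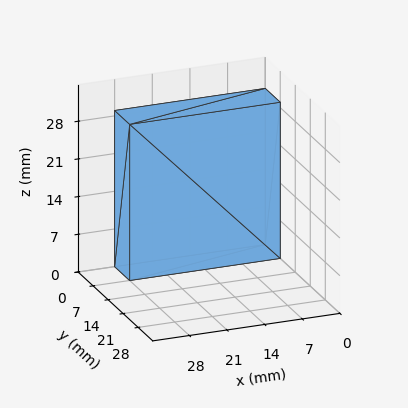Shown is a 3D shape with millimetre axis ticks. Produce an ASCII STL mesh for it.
Reading the render: the shape is a rectangular box, roughly 28 × 7 mm footprint and 29 mm tall (dimensions read to the nearest mm from the axis ticks). For the STL, each face is triangulated and given an outward normal.

solid part
  facet normal 0.0000 0.0000 -1.0000
    outer loop
      vertex 28.0 7.0 0.0
      vertex 28.0 0.0 0.0
      vertex 0.0 0.0 0.0
    endloop
  endfacet
  facet normal 0.0000 0.0000 -1.0000
    outer loop
      vertex 0.0 7.0 0.0
      vertex 28.0 7.0 0.0
      vertex 0.0 0.0 0.0
    endloop
  endfacet
  facet normal 0.0000 0.0000 1.0000
    outer loop
      vertex 0.0 0.0 29.0
      vertex 28.0 0.0 29.0
      vertex 28.0 7.0 29.0
    endloop
  endfacet
  facet normal 0.0000 0.0000 1.0000
    outer loop
      vertex 0.0 0.0 29.0
      vertex 28.0 7.0 29.0
      vertex 0.0 7.0 29.0
    endloop
  endfacet
  facet normal 0.0000 -1.0000 0.0000
    outer loop
      vertex 0.0 0.0 0.0
      vertex 28.0 0.0 0.0
      vertex 28.0 0.0 29.0
    endloop
  endfacet
  facet normal 0.0000 -1.0000 0.0000
    outer loop
      vertex 0.0 0.0 0.0
      vertex 28.0 0.0 29.0
      vertex 0.0 0.0 29.0
    endloop
  endfacet
  facet normal 0.0000 1.0000 0.0000
    outer loop
      vertex 28.0 7.0 29.0
      vertex 28.0 7.0 0.0
      vertex 0.0 7.0 0.0
    endloop
  endfacet
  facet normal 0.0000 1.0000 0.0000
    outer loop
      vertex 0.0 7.0 29.0
      vertex 28.0 7.0 29.0
      vertex 0.0 7.0 0.0
    endloop
  endfacet
  facet normal -1.0000 0.0000 0.0000
    outer loop
      vertex 0.0 7.0 29.0
      vertex 0.0 7.0 0.0
      vertex 0.0 0.0 0.0
    endloop
  endfacet
  facet normal -1.0000 0.0000 0.0000
    outer loop
      vertex 0.0 0.0 29.0
      vertex 0.0 7.0 29.0
      vertex 0.0 0.0 0.0
    endloop
  endfacet
  facet normal 1.0000 0.0000 0.0000
    outer loop
      vertex 28.0 0.0 0.0
      vertex 28.0 7.0 0.0
      vertex 28.0 7.0 29.0
    endloop
  endfacet
  facet normal 1.0000 0.0000 0.0000
    outer loop
      vertex 28.0 0.0 0.0
      vertex 28.0 7.0 29.0
      vertex 28.0 0.0 29.0
    endloop
  endfacet
endsolid part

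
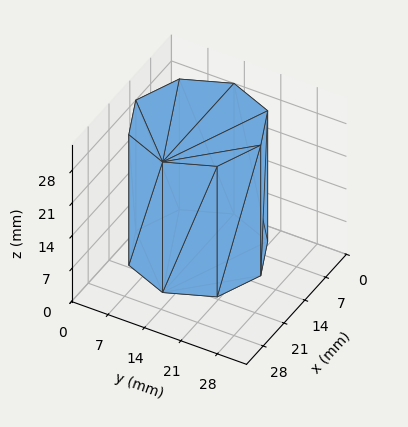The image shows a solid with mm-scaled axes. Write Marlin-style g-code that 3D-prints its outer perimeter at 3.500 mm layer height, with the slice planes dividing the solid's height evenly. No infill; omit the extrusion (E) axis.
Reading the render: the shape is a regular 8-sided prism (a cylinder approximated with 8 flat sides), circumscribed radius ≈ 12 mm, height ≈ 28 mm (dimensions read to the nearest mm from the axis ticks). For the g-code, the solid's height is divided into equal slices at the stated Δz and each level perimeter traced with G1 moves after a G0 lift.

; perimeter-only toolpath
G21 ; units = mm
G90 ; absolute positioning
G28 ; home
; layer 1
G0 Z3.500
G0 X24.000 Y12.000
G1 X20.485 Y20.485
G1 X12.000 Y24.000
G1 X3.515 Y20.485
G1 X0.000 Y12.000
G1 X3.515 Y3.515
G1 X12.000 Y0.000
G1 X20.485 Y3.515
G1 X24.000 Y12.000
; layer 2
G0 Z7.000
G0 X24.000 Y12.000
G1 X20.485 Y20.485
G1 X12.000 Y24.000
G1 X3.515 Y20.485
G1 X0.000 Y12.000
G1 X3.515 Y3.515
G1 X12.000 Y0.000
G1 X20.485 Y3.515
G1 X24.000 Y12.000
; layer 3
G0 Z10.500
G0 X24.000 Y12.000
G1 X20.485 Y20.485
G1 X12.000 Y24.000
G1 X3.515 Y20.485
G1 X0.000 Y12.000
G1 X3.515 Y3.515
G1 X12.000 Y0.000
G1 X20.485 Y3.515
G1 X24.000 Y12.000
; layer 4
G0 Z14.000
G0 X24.000 Y12.000
G1 X20.485 Y20.485
G1 X12.000 Y24.000
G1 X3.515 Y20.485
G1 X0.000 Y12.000
G1 X3.515 Y3.515
G1 X12.000 Y0.000
G1 X20.485 Y3.515
G1 X24.000 Y12.000
; layer 5
G0 Z17.500
G0 X24.000 Y12.000
G1 X20.485 Y20.485
G1 X12.000 Y24.000
G1 X3.515 Y20.485
G1 X0.000 Y12.000
G1 X3.515 Y3.515
G1 X12.000 Y0.000
G1 X20.485 Y3.515
G1 X24.000 Y12.000
; layer 6
G0 Z21.000
G0 X24.000 Y12.000
G1 X20.485 Y20.485
G1 X12.000 Y24.000
G1 X3.515 Y20.485
G1 X0.000 Y12.000
G1 X3.515 Y3.515
G1 X12.000 Y0.000
G1 X20.485 Y3.515
G1 X24.000 Y12.000
; layer 7
G0 Z24.500
G0 X24.000 Y12.000
G1 X20.485 Y20.485
G1 X12.000 Y24.000
G1 X3.515 Y20.485
G1 X0.000 Y12.000
G1 X3.515 Y3.515
G1 X12.000 Y0.000
G1 X20.485 Y3.515
G1 X24.000 Y12.000
; layer 8
G0 Z28.000
G0 X24.000 Y12.000
G1 X20.485 Y20.485
G1 X12.000 Y24.000
G1 X3.515 Y20.485
G1 X0.000 Y12.000
G1 X3.515 Y3.515
G1 X12.000 Y0.000
G1 X20.485 Y3.515
G1 X24.000 Y12.000
M2 ; end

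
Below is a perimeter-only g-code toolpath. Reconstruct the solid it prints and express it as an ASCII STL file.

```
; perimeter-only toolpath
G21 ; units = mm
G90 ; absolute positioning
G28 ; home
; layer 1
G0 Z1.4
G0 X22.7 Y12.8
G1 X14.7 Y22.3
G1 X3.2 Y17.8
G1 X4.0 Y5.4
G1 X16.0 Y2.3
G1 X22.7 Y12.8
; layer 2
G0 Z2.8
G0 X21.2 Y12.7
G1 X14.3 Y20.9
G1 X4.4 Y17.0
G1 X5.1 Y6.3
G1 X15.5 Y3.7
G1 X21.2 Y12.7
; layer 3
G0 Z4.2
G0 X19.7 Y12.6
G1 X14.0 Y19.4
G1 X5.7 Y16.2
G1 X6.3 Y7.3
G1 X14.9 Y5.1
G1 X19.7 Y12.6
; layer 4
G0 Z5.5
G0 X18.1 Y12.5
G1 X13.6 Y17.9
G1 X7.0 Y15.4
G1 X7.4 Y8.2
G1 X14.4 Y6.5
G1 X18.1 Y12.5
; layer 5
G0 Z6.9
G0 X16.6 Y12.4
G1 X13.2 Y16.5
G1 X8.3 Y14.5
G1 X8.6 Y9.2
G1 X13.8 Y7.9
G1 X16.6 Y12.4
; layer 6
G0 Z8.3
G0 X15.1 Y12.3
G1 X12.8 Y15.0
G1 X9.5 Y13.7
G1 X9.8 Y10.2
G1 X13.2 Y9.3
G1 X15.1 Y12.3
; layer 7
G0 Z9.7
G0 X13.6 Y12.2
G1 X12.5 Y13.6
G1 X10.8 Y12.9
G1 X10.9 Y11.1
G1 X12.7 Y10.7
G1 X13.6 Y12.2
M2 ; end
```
solid part
  facet normal 0.0000 0.0000 -1.0000
    outer loop
      vertex 1.9 18.6 0.0
      vertex 15.1 23.8 0.0
      vertex 24.2 12.9 0.0
    endloop
  endfacet
  facet normal 0.0000 0.0000 -1.0000
    outer loop
      vertex 2.8 4.4 0.0
      vertex 1.9 18.6 0.0
      vertex 24.2 12.9 0.0
    endloop
  endfacet
  facet normal 0.0000 0.0000 -1.0000
    outer loop
      vertex 16.6 0.9 0.0
      vertex 2.8 4.4 0.0
      vertex 24.2 12.9 0.0
    endloop
  endfacet
  facet normal 0.5754 0.4804 0.6619
    outer loop
      vertex 24.2 12.9 0.0
      vertex 15.1 23.8 0.0
      vertex 12.1 12.1 11.1
    endloop
  endfacet
  facet normal -0.2749 0.6979 0.6613
    outer loop
      vertex 15.1 23.8 0.0
      vertex 1.9 18.6 0.0
      vertex 12.1 12.1 11.1
    endloop
  endfacet
  facet normal -0.7492 -0.0475 0.6606
    outer loop
      vertex 1.9 18.6 0.0
      vertex 2.8 4.4 0.0
      vertex 12.1 12.1 11.1
    endloop
  endfacet
  facet normal -0.1847 -0.7283 0.6599
    outer loop
      vertex 2.8 4.4 0.0
      vertex 16.6 0.9 0.0
      vertex 12.1 12.1 11.1
    endloop
  endfacet
  facet normal 0.6335 -0.4012 0.6616
    outer loop
      vertex 16.6 0.9 0.0
      vertex 24.2 12.9 0.0
      vertex 12.1 12.1 11.1
    endloop
  endfacet
endsolid part

The G0 Z moves step by Δz≈1.4 mm. The G1 loops shrink linearly with z, so the solid tapers from its base footprint up to z≈11.1. Closing with a flat bottom cap and the tapered top and triangulating gives 8 facets — a regular 5-sided pyramid, base circumscribed radius ≈ 12.1 mm, apex at z ≈ 11.1 mm.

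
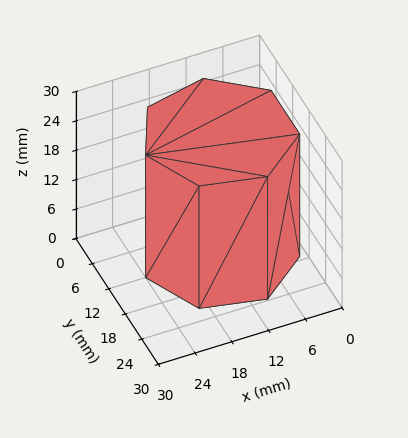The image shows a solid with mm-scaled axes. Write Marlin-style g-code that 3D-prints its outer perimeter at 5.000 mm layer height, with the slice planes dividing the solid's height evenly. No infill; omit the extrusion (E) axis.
Reading the render: the shape is a regular 7-sided prism (a cylinder approximated with 7 flat sides), circumscribed radius ≈ 12 mm, height ≈ 25 mm (dimensions read to the nearest mm from the axis ticks). For the g-code, the solid's height is divided into equal slices at the stated Δz and each level perimeter traced with G1 moves after a G0 lift.

; perimeter-only toolpath
G21 ; units = mm
G90 ; absolute positioning
G28 ; home
; layer 1
G0 Z5.000
G0 X24.000 Y12.000
G1 X19.482 Y21.382
G1 X9.330 Y23.699
G1 X1.188 Y17.207
G1 X1.188 Y6.793
G1 X9.330 Y0.301
G1 X19.482 Y2.618
G1 X24.000 Y12.000
; layer 2
G0 Z10.000
G0 X24.000 Y12.000
G1 X19.482 Y21.382
G1 X9.330 Y23.699
G1 X1.188 Y17.207
G1 X1.188 Y6.793
G1 X9.330 Y0.301
G1 X19.482 Y2.618
G1 X24.000 Y12.000
; layer 3
G0 Z15.000
G0 X24.000 Y12.000
G1 X19.482 Y21.382
G1 X9.330 Y23.699
G1 X1.188 Y17.207
G1 X1.188 Y6.793
G1 X9.330 Y0.301
G1 X19.482 Y2.618
G1 X24.000 Y12.000
; layer 4
G0 Z20.000
G0 X24.000 Y12.000
G1 X19.482 Y21.382
G1 X9.330 Y23.699
G1 X1.188 Y17.207
G1 X1.188 Y6.793
G1 X9.330 Y0.301
G1 X19.482 Y2.618
G1 X24.000 Y12.000
; layer 5
G0 Z25.000
G0 X24.000 Y12.000
G1 X19.482 Y21.382
G1 X9.330 Y23.699
G1 X1.188 Y17.207
G1 X1.188 Y6.793
G1 X9.330 Y0.301
G1 X19.482 Y2.618
G1 X24.000 Y12.000
M2 ; end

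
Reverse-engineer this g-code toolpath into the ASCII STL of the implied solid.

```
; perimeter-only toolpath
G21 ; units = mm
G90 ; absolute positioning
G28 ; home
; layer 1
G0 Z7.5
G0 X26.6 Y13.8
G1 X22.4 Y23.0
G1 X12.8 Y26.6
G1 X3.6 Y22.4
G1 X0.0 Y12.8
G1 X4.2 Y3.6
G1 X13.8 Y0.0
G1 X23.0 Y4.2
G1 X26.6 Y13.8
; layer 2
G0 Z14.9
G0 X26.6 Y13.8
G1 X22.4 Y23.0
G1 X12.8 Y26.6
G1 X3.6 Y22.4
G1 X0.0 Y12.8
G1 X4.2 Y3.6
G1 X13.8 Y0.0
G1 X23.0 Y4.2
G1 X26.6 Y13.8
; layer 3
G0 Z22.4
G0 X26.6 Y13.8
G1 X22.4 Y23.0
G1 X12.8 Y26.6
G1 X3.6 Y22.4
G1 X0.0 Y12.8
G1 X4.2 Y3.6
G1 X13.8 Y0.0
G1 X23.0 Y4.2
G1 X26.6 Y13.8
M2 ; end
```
solid part
  facet normal 0.0000 0.0000 -1.0000
    outer loop
      vertex 12.8 26.6 0.0
      vertex 22.4 23.0 0.0
      vertex 26.6 13.8 0.0
    endloop
  endfacet
  facet normal 0.0000 0.0000 -1.0000
    outer loop
      vertex 3.6 22.4 0.0
      vertex 12.8 26.6 0.0
      vertex 26.6 13.8 0.0
    endloop
  endfacet
  facet normal 0.0000 0.0000 -1.0000
    outer loop
      vertex 0.0 12.8 0.0
      vertex 3.6 22.4 0.0
      vertex 26.6 13.8 0.0
    endloop
  endfacet
  facet normal 0.0000 0.0000 -1.0000
    outer loop
      vertex 4.2 3.6 0.0
      vertex 0.0 12.8 0.0
      vertex 26.6 13.8 0.0
    endloop
  endfacet
  facet normal 0.0000 0.0000 -1.0000
    outer loop
      vertex 13.8 0.0 0.0
      vertex 4.2 3.6 0.0
      vertex 26.6 13.8 0.0
    endloop
  endfacet
  facet normal 0.0000 0.0000 -1.0000
    outer loop
      vertex 23.0 4.2 0.0
      vertex 13.8 0.0 0.0
      vertex 26.6 13.8 0.0
    endloop
  endfacet
  facet normal 0.0000 0.0000 1.0000
    outer loop
      vertex 26.6 13.8 22.4
      vertex 22.4 23.0 22.4
      vertex 12.8 26.6 22.4
    endloop
  endfacet
  facet normal 0.0000 0.0000 1.0000
    outer loop
      vertex 26.6 13.8 22.4
      vertex 12.8 26.6 22.4
      vertex 3.6 22.4 22.4
    endloop
  endfacet
  facet normal 0.0000 0.0000 1.0000
    outer loop
      vertex 26.6 13.8 22.4
      vertex 3.6 22.4 22.4
      vertex 0.0 12.8 22.4
    endloop
  endfacet
  facet normal 0.0000 0.0000 1.0000
    outer loop
      vertex 26.6 13.8 22.4
      vertex 0.0 12.8 22.4
      vertex 4.2 3.6 22.4
    endloop
  endfacet
  facet normal 0.0000 0.0000 1.0000
    outer loop
      vertex 26.6 13.8 22.4
      vertex 4.2 3.6 22.4
      vertex 13.8 0.0 22.4
    endloop
  endfacet
  facet normal 0.0000 0.0000 1.0000
    outer loop
      vertex 26.6 13.8 22.4
      vertex 13.8 0.0 22.4
      vertex 23.0 4.2 22.4
    endloop
  endfacet
  facet normal 0.9097 0.4153 0.0000
    outer loop
      vertex 26.6 13.8 0.0
      vertex 22.4 23.0 0.0
      vertex 22.4 23.0 22.4
    endloop
  endfacet
  facet normal 0.9097 0.4153 0.0000
    outer loop
      vertex 26.6 13.8 0.0
      vertex 22.4 23.0 22.4
      vertex 26.6 13.8 22.4
    endloop
  endfacet
  facet normal 0.3511 0.9363 0.0000
    outer loop
      vertex 22.4 23.0 0.0
      vertex 12.8 26.6 0.0
      vertex 12.8 26.6 22.4
    endloop
  endfacet
  facet normal 0.3511 0.9363 0.0000
    outer loop
      vertex 22.4 23.0 0.0
      vertex 12.8 26.6 22.4
      vertex 22.4 23.0 22.4
    endloop
  endfacet
  facet normal -0.4153 0.9097 0.0000
    outer loop
      vertex 12.8 26.6 0.0
      vertex 3.6 22.4 0.0
      vertex 3.6 22.4 22.4
    endloop
  endfacet
  facet normal -0.4153 0.9097 0.0000
    outer loop
      vertex 12.8 26.6 0.0
      vertex 3.6 22.4 22.4
      vertex 12.8 26.6 22.4
    endloop
  endfacet
  facet normal -0.9363 0.3511 0.0000
    outer loop
      vertex 3.6 22.4 0.0
      vertex 0.0 12.8 0.0
      vertex 0.0 12.8 22.4
    endloop
  endfacet
  facet normal -0.9363 0.3511 0.0000
    outer loop
      vertex 3.6 22.4 0.0
      vertex 0.0 12.8 22.4
      vertex 3.6 22.4 22.4
    endloop
  endfacet
  facet normal -0.9097 -0.4153 0.0000
    outer loop
      vertex 0.0 12.8 0.0
      vertex 4.2 3.6 0.0
      vertex 4.2 3.6 22.4
    endloop
  endfacet
  facet normal -0.9097 -0.4153 0.0000
    outer loop
      vertex 0.0 12.8 0.0
      vertex 4.2 3.6 22.4
      vertex 0.0 12.8 22.4
    endloop
  endfacet
  facet normal -0.3511 -0.9363 0.0000
    outer loop
      vertex 4.2 3.6 0.0
      vertex 13.8 0.0 0.0
      vertex 13.8 0.0 22.4
    endloop
  endfacet
  facet normal -0.3511 -0.9363 0.0000
    outer loop
      vertex 4.2 3.6 0.0
      vertex 13.8 0.0 22.4
      vertex 4.2 3.6 22.4
    endloop
  endfacet
  facet normal 0.4153 -0.9097 0.0000
    outer loop
      vertex 13.8 0.0 0.0
      vertex 23.0 4.2 0.0
      vertex 23.0 4.2 22.4
    endloop
  endfacet
  facet normal 0.4153 -0.9097 0.0000
    outer loop
      vertex 13.8 0.0 0.0
      vertex 23.0 4.2 22.4
      vertex 13.8 0.0 22.4
    endloop
  endfacet
  facet normal 0.9363 -0.3511 0.0000
    outer loop
      vertex 23.0 4.2 0.0
      vertex 26.6 13.8 0.0
      vertex 26.6 13.8 22.4
    endloop
  endfacet
  facet normal 0.9363 -0.3511 0.0000
    outer loop
      vertex 23.0 4.2 0.0
      vertex 26.6 13.8 22.4
      vertex 23.0 4.2 22.4
    endloop
  endfacet
endsolid part

The G0 Z moves step by Δz≈7.5 mm. Every layer's G1 loop is the same polygon, so the solid is a straight extrusion of it from z=0 to z≈22.4. Closing with flat bottom and top caps and triangulating gives 28 facets — a regular 8-sided prism (a cylinder approximated with 8 flat sides), circumscribed radius ≈ 13.3 mm, height ≈ 22.4 mm.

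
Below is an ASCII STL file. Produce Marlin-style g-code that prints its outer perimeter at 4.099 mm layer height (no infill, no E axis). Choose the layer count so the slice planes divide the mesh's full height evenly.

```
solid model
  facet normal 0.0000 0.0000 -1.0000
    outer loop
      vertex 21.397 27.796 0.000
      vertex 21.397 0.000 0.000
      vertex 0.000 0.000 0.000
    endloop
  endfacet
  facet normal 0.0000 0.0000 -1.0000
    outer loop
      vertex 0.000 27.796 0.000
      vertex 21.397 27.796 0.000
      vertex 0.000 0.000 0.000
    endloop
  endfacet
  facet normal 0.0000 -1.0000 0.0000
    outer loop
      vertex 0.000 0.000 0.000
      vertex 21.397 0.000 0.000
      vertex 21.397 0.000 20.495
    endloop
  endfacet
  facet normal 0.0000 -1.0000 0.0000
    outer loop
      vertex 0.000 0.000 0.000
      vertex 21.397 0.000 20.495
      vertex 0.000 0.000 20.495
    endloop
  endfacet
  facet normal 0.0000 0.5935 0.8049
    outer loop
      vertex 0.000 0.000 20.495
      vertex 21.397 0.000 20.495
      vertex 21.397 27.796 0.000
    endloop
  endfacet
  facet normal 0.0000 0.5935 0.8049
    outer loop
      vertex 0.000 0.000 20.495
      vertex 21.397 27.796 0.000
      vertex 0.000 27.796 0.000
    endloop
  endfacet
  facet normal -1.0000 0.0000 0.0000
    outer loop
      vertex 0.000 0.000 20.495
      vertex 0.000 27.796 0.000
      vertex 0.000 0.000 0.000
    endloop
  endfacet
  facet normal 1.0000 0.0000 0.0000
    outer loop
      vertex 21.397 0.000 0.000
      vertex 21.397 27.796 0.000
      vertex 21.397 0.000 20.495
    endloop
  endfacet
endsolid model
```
; perimeter-only toolpath
G21 ; units = mm
G90 ; absolute positioning
G28 ; home
; layer 1
G0 Z4.099
G0 X0.000 Y0.000
G1 X21.397 Y0.000
G1 X21.397 Y22.237
G1 X0.000 Y22.237
G1 X0.000 Y0.000
; layer 2
G0 Z8.198
G0 X0.000 Y0.000
G1 X21.397 Y0.000
G1 X21.397 Y16.678
G1 X0.000 Y16.678
G1 X0.000 Y0.000
; layer 3
G0 Z12.297
G0 X0.000 Y0.000
G1 X21.397 Y0.000
G1 X21.397 Y11.118
G1 X0.000 Y11.118
G1 X0.000 Y0.000
; layer 4
G0 Z16.396
G0 X0.000 Y0.000
G1 X21.397 Y0.000
G1 X21.397 Y5.559
G1 X0.000 Y5.559
G1 X0.000 Y0.000
M2 ; end

The solid is a wedge (ramp): 21.4 × 27.8 mm base, rising to 20.5 mm along the y=0 edge and sloping linearly to z=0 at y=27.8. Slicing at Δz = 4.099 mm — 5 equal slices spanning the solid's height, so layer i sits at z = i·h/5 — gives 4 non-empty perimeters. Each is a 4-segment closed polygon; G0 lifts to the layer z and rapids to the start vertex, then G1 traces the edges. The cross-section shrinks linearly with z (the slice at the apex is degenerate and omitted).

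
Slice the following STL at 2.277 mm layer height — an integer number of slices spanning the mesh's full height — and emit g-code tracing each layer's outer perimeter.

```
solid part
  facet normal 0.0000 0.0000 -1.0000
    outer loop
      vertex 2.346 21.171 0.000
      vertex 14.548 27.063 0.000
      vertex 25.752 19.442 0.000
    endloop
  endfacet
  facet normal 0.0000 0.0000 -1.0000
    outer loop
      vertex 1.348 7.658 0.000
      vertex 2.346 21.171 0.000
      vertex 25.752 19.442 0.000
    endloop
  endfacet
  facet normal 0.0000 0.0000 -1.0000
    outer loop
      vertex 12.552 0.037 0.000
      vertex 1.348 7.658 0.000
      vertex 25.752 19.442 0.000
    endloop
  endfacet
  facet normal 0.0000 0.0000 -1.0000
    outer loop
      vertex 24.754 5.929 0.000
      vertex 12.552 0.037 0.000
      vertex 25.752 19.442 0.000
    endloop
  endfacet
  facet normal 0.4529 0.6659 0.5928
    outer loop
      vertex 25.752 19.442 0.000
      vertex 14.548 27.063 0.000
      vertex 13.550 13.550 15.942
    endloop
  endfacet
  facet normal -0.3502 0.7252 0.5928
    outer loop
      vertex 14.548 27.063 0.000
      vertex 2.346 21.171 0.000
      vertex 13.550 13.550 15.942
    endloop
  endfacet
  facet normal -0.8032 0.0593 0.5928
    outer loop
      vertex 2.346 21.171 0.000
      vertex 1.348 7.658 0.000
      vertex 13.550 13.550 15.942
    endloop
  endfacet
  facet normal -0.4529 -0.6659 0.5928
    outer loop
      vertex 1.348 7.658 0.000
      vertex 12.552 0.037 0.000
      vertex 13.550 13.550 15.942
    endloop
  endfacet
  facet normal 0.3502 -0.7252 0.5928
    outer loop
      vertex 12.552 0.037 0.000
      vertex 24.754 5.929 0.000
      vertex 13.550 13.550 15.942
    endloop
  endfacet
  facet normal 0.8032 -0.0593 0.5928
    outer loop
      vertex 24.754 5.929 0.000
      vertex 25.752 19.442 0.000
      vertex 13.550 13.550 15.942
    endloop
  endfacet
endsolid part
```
; perimeter-only toolpath
G21 ; units = mm
G90 ; absolute positioning
G28 ; home
; layer 1
G0 Z2.277
G0 X24.009 Y18.600
G1 X14.405 Y25.133
G1 X3.947 Y20.082
G1 X3.091 Y8.500
G1 X12.695 Y1.967
G1 X23.153 Y7.018
G1 X24.009 Y18.600
; layer 2
G0 Z4.555
G0 X22.266 Y17.759
G1 X14.263 Y23.202
G1 X5.547 Y18.994
G1 X4.834 Y9.341
G1 X12.837 Y3.898
G1 X21.553 Y8.106
G1 X22.266 Y17.759
; layer 3
G0 Z6.832
G0 X20.523 Y16.917
G1 X14.120 Y21.272
G1 X7.148 Y17.905
G1 X6.577 Y10.183
G1 X12.980 Y5.828
G1 X19.952 Y9.195
G1 X20.523 Y16.917
; layer 4
G0 Z9.110
G0 X18.779 Y16.075
G1 X13.978 Y19.341
G1 X8.748 Y16.816
G1 X8.321 Y11.025
G1 X13.122 Y7.759
G1 X18.352 Y10.284
G1 X18.779 Y16.075
; layer 5
G0 Z11.387
G0 X17.036 Y15.233
G1 X13.835 Y17.411
G1 X10.349 Y15.727
G1 X10.064 Y11.867
G1 X13.265 Y9.689
G1 X16.751 Y11.373
G1 X17.036 Y15.233
; layer 6
G0 Z13.665
G0 X15.293 Y14.392
G1 X13.693 Y15.480
G1 X11.949 Y14.639
G1 X11.807 Y12.708
G1 X13.407 Y11.620
G1 X15.151 Y12.461
G1 X15.293 Y14.392
M2 ; end

The solid is a regular 6-sided pyramid, base circumscribed radius ≈ 13.6 mm, apex at z ≈ 15.9 mm. Slicing at Δz = 2.277 mm — 7 equal slices spanning the solid's height, so layer i sits at z = i·h/7 — gives 6 non-empty perimeters. Each is a 6-segment closed polygon; G0 lifts to the layer z and rapids to the start vertex, then G1 traces the edges. The cross-section shrinks linearly with z (the slice at the apex is degenerate and omitted).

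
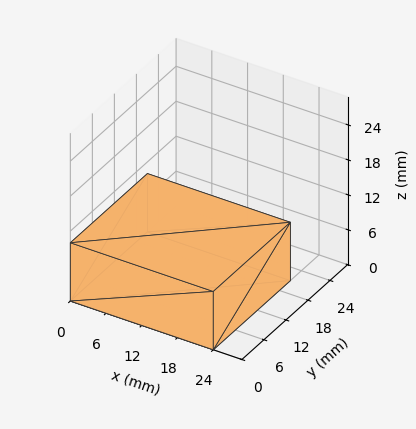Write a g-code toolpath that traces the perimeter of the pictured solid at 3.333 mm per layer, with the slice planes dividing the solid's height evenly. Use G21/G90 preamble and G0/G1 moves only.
Reading the render: the shape is a rectangular box, roughly 24 × 21 mm footprint and 10 mm tall (dimensions read to the nearest mm from the axis ticks). For the g-code, the solid's height is divided into equal slices at the stated Δz and each level perimeter traced with G1 moves after a G0 lift.

; perimeter-only toolpath
G21 ; units = mm
G90 ; absolute positioning
G28 ; home
; layer 1
G0 Z3.333
G0 X0.000 Y0.000
G1 X24.000 Y0.000
G1 X24.000 Y21.000
G1 X0.000 Y21.000
G1 X0.000 Y0.000
; layer 2
G0 Z6.667
G0 X0.000 Y0.000
G1 X24.000 Y0.000
G1 X24.000 Y21.000
G1 X0.000 Y21.000
G1 X0.000 Y0.000
; layer 3
G0 Z10.000
G0 X0.000 Y0.000
G1 X24.000 Y0.000
G1 X24.000 Y21.000
G1 X0.000 Y21.000
G1 X0.000 Y0.000
M2 ; end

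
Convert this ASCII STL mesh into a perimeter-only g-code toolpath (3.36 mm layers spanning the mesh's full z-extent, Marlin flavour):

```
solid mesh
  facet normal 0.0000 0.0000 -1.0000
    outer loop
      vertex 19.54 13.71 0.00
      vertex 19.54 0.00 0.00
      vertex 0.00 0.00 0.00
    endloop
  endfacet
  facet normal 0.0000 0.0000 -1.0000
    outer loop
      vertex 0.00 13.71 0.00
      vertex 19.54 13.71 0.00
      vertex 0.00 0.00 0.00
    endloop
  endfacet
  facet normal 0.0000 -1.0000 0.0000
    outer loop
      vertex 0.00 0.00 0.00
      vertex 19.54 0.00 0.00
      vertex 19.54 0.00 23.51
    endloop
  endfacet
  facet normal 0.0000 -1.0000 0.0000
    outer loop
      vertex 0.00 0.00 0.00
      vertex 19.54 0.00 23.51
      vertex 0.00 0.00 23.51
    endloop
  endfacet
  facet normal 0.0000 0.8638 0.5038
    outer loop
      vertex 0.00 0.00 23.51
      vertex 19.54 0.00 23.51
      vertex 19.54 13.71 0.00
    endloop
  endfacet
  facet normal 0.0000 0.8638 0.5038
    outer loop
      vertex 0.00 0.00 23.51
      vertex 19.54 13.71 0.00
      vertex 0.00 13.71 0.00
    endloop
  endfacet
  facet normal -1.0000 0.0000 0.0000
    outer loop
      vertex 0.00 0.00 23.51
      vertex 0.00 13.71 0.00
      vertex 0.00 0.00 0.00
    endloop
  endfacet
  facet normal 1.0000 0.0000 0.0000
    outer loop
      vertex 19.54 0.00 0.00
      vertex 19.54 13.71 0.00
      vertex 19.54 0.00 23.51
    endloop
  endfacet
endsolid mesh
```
; perimeter-only toolpath
G21 ; units = mm
G90 ; absolute positioning
G28 ; home
; layer 1
G0 Z3.36
G0 X0.00 Y0.00
G1 X19.54 Y0.00
G1 X19.54 Y11.75
G1 X0.00 Y11.75
G1 X0.00 Y0.00
; layer 2
G0 Z6.72
G0 X0.00 Y0.00
G1 X19.54 Y0.00
G1 X19.54 Y9.79
G1 X0.00 Y9.79
G1 X0.00 Y0.00
; layer 3
G0 Z10.08
G0 X0.00 Y0.00
G1 X19.54 Y0.00
G1 X19.54 Y7.83
G1 X0.00 Y7.83
G1 X0.00 Y0.00
; layer 4
G0 Z13.43
G0 X0.00 Y0.00
G1 X19.54 Y0.00
G1 X19.54 Y5.88
G1 X0.00 Y5.88
G1 X0.00 Y0.00
; layer 5
G0 Z16.79
G0 X0.00 Y0.00
G1 X19.54 Y0.00
G1 X19.54 Y3.92
G1 X0.00 Y3.92
G1 X0.00 Y0.00
; layer 6
G0 Z20.15
G0 X0.00 Y0.00
G1 X19.54 Y0.00
G1 X19.54 Y1.96
G1 X0.00 Y1.96
G1 X0.00 Y0.00
M2 ; end

The solid is a wedge (ramp): 19.5 × 13.7 mm base, rising to 23.5 mm along the y=0 edge and sloping linearly to z=0 at y=13.7. Slicing at Δz = 3.36 mm — 7 equal slices spanning the solid's height, so layer i sits at z = i·h/7 — gives 6 non-empty perimeters. Each is a 4-segment closed polygon; G0 lifts to the layer z and rapids to the start vertex, then G1 traces the edges. The cross-section shrinks linearly with z (the slice at the apex is degenerate and omitted).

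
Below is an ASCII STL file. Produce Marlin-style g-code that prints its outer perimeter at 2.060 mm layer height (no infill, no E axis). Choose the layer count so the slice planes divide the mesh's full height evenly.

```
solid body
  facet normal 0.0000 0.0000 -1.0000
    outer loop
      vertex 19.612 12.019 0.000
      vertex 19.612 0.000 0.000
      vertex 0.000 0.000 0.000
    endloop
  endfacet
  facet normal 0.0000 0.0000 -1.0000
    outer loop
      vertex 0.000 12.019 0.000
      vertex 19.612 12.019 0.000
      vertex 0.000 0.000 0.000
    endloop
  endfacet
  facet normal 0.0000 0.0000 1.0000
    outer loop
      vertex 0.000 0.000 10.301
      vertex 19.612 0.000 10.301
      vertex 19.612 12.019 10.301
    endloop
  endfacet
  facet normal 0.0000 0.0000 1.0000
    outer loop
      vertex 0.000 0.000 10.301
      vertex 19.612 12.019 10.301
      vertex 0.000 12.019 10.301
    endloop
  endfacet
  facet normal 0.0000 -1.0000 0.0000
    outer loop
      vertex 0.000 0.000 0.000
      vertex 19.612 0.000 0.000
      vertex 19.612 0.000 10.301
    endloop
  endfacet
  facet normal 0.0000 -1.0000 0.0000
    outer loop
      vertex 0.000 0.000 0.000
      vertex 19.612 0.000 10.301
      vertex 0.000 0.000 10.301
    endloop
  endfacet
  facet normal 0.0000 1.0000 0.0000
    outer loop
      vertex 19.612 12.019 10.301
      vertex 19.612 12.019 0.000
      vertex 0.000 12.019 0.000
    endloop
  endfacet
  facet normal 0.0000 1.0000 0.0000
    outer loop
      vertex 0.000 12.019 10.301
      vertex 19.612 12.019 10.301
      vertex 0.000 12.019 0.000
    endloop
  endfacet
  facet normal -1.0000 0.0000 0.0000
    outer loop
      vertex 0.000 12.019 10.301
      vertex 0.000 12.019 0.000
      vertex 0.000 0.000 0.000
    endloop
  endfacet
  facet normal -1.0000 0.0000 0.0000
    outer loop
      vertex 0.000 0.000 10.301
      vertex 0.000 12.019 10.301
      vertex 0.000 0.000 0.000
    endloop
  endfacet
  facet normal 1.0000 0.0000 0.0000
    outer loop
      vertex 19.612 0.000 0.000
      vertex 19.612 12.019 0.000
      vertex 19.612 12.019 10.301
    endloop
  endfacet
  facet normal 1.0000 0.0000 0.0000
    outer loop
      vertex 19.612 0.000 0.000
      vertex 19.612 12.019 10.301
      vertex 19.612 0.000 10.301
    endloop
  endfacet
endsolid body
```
; perimeter-only toolpath
G21 ; units = mm
G90 ; absolute positioning
G28 ; home
; layer 1
G0 Z2.060
G0 X0.000 Y0.000
G1 X19.612 Y0.000
G1 X19.612 Y12.019
G1 X0.000 Y12.019
G1 X0.000 Y0.000
; layer 2
G0 Z4.120
G0 X0.000 Y0.000
G1 X19.612 Y0.000
G1 X19.612 Y12.019
G1 X0.000 Y12.019
G1 X0.000 Y0.000
; layer 3
G0 Z6.181
G0 X0.000 Y0.000
G1 X19.612 Y0.000
G1 X19.612 Y12.019
G1 X0.000 Y12.019
G1 X0.000 Y0.000
; layer 4
G0 Z8.241
G0 X0.000 Y0.000
G1 X19.612 Y0.000
G1 X19.612 Y12.019
G1 X0.000 Y12.019
G1 X0.000 Y0.000
; layer 5
G0 Z10.301
G0 X0.000 Y0.000
G1 X19.612 Y0.000
G1 X19.612 Y12.019
G1 X0.000 Y12.019
G1 X0.000 Y0.000
M2 ; end

The solid is a rectangular box, roughly 19.6 × 12 mm footprint and 10.3 mm tall. Slicing at Δz = 2.060 mm — 5 equal slices spanning the solid's height, so layer i sits at z = i·h/5 — gives 5 non-empty perimeters. Each is a 4-segment closed polygon; G0 lifts to the layer z and rapids to the start vertex, then G1 traces the edges.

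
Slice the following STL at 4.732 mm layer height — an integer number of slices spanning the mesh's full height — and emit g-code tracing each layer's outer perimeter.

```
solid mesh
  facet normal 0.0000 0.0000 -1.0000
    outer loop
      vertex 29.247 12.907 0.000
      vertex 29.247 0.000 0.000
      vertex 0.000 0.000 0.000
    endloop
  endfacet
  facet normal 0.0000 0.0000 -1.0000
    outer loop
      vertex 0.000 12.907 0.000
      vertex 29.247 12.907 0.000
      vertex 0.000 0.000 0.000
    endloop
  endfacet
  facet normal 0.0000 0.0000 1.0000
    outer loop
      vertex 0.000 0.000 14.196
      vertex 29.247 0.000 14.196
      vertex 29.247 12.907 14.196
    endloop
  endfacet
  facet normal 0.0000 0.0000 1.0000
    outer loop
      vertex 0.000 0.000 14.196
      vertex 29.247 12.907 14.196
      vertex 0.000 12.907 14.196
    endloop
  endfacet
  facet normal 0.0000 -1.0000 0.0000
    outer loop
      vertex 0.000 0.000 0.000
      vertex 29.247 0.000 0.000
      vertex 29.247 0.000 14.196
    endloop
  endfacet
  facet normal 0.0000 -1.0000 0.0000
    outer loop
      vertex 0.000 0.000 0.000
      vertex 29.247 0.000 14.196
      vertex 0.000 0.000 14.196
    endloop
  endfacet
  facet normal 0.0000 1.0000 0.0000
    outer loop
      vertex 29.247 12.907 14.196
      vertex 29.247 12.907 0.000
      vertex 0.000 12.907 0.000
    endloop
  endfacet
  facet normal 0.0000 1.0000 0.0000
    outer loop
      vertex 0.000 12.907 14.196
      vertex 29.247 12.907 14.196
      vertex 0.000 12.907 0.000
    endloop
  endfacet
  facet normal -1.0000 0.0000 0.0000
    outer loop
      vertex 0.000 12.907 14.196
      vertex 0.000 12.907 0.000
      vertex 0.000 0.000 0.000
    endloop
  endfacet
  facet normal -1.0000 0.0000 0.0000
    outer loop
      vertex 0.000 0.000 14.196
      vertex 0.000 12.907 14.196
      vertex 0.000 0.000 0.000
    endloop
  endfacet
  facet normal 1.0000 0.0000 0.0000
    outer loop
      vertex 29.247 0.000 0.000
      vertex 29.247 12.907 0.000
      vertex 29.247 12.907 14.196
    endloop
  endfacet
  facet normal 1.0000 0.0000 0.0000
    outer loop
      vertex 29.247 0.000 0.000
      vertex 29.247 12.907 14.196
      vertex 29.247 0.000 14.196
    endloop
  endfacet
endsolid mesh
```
; perimeter-only toolpath
G21 ; units = mm
G90 ; absolute positioning
G28 ; home
; layer 1
G0 Z4.732
G0 X0.000 Y0.000
G1 X29.247 Y0.000
G1 X29.247 Y12.907
G1 X0.000 Y12.907
G1 X0.000 Y0.000
; layer 2
G0 Z9.464
G0 X0.000 Y0.000
G1 X29.247 Y0.000
G1 X29.247 Y12.907
G1 X0.000 Y12.907
G1 X0.000 Y0.000
; layer 3
G0 Z14.196
G0 X0.000 Y0.000
G1 X29.247 Y0.000
G1 X29.247 Y12.907
G1 X0.000 Y12.907
G1 X0.000 Y0.000
M2 ; end

The solid is a rectangular box, roughly 29.2 × 12.9 mm footprint and 14.2 mm tall. Slicing at Δz = 4.732 mm — 3 equal slices spanning the solid's height, so layer i sits at z = i·h/3 — gives 3 non-empty perimeters. Each is a 4-segment closed polygon; G0 lifts to the layer z and rapids to the start vertex, then G1 traces the edges.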